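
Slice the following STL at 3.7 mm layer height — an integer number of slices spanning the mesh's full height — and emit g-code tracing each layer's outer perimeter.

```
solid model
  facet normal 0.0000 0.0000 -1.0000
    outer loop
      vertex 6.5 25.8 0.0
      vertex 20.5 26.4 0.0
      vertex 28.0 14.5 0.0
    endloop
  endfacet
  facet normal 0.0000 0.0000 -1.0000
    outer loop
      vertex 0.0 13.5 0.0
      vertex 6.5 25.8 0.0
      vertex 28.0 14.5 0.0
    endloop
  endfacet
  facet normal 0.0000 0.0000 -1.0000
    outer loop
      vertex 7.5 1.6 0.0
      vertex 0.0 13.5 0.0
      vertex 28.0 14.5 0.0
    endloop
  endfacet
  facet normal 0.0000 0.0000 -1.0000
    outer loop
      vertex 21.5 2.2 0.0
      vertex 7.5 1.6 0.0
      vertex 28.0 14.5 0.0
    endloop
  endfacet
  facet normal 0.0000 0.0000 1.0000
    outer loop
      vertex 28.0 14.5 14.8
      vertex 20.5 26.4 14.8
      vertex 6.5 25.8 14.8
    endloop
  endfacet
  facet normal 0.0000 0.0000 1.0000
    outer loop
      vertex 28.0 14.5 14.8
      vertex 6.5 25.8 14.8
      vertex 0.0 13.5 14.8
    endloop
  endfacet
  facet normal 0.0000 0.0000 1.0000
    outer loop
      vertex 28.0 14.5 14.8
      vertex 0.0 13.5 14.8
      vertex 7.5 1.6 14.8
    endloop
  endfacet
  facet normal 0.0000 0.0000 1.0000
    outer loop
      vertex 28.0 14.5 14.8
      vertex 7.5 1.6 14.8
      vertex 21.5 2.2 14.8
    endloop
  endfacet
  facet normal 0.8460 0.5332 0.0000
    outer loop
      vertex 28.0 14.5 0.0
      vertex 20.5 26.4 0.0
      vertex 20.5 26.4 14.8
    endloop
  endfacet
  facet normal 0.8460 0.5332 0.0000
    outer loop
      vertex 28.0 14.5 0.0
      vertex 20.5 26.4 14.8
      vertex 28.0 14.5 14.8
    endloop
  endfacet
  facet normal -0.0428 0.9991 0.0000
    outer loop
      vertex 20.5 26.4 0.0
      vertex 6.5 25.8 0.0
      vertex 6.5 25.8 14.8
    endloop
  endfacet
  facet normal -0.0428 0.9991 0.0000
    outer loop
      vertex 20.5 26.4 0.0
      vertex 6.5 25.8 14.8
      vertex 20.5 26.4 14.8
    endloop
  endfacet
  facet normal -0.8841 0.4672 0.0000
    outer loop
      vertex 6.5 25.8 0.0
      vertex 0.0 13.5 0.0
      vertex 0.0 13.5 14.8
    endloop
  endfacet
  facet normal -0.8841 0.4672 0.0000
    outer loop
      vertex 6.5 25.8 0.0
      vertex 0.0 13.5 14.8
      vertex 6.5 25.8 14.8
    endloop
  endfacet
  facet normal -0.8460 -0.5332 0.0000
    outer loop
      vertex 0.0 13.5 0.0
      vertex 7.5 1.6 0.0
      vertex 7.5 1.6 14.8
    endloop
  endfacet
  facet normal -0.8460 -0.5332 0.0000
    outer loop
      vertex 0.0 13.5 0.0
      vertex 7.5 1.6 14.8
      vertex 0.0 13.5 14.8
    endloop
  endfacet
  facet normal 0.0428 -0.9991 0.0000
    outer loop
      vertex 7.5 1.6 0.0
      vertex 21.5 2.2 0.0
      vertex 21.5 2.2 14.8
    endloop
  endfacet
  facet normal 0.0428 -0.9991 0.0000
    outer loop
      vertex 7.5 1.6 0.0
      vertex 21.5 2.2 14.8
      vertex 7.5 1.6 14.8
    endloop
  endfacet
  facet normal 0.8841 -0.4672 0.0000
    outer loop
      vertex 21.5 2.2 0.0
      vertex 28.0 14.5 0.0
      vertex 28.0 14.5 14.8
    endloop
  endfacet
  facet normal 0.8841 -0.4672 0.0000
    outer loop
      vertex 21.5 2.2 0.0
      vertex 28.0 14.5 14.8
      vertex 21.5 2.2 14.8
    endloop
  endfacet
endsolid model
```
; perimeter-only toolpath
G21 ; units = mm
G90 ; absolute positioning
G28 ; home
; layer 1
G0 Z3.7
G0 X28.0 Y14.5
G1 X20.5 Y26.4
G1 X6.5 Y25.8
G1 X0.0 Y13.5
G1 X7.5 Y1.6
G1 X21.5 Y2.2
G1 X28.0 Y14.5
; layer 2
G0 Z7.4
G0 X28.0 Y14.5
G1 X20.5 Y26.4
G1 X6.5 Y25.8
G1 X0.0 Y13.5
G1 X7.5 Y1.6
G1 X21.5 Y2.2
G1 X28.0 Y14.5
; layer 3
G0 Z11.1
G0 X28.0 Y14.5
G1 X20.5 Y26.4
G1 X6.5 Y25.8
G1 X0.0 Y13.5
G1 X7.5 Y1.6
G1 X21.5 Y2.2
G1 X28.0 Y14.5
; layer 4
G0 Z14.8
G0 X28.0 Y14.5
G1 X20.5 Y26.4
G1 X6.5 Y25.8
G1 X0.0 Y13.5
G1 X7.5 Y1.6
G1 X21.5 Y2.2
G1 X28.0 Y14.5
M2 ; end

The solid is a regular 6-sided prism (a cylinder approximated with 6 flat sides), circumscribed radius ≈ 14 mm, height ≈ 14.8 mm. Slicing at Δz = 3.7 mm — 4 equal slices spanning the solid's height, so layer i sits at z = i·h/4 — gives 4 non-empty perimeters. Each is a 6-segment closed polygon; G0 lifts to the layer z and rapids to the start vertex, then G1 traces the edges.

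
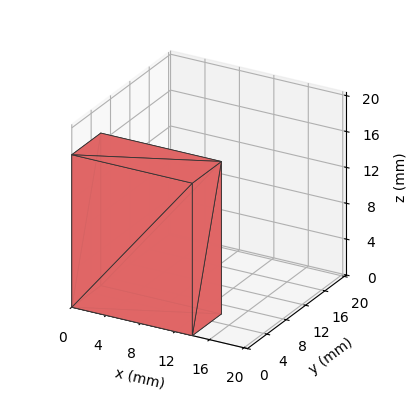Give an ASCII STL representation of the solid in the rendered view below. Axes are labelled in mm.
Reading the render: the shape is a rectangular box, roughly 14 × 6 mm footprint and 17 mm tall (dimensions read to the nearest mm from the axis ticks). For the STL, each face is triangulated and given an outward normal.

solid part
  facet normal 0.0000 0.0000 -1.0000
    outer loop
      vertex 14.0 6.0 0.0
      vertex 14.0 0.0 0.0
      vertex 0.0 0.0 0.0
    endloop
  endfacet
  facet normal 0.0000 0.0000 -1.0000
    outer loop
      vertex 0.0 6.0 0.0
      vertex 14.0 6.0 0.0
      vertex 0.0 0.0 0.0
    endloop
  endfacet
  facet normal 0.0000 0.0000 1.0000
    outer loop
      vertex 0.0 0.0 17.0
      vertex 14.0 0.0 17.0
      vertex 14.0 6.0 17.0
    endloop
  endfacet
  facet normal 0.0000 0.0000 1.0000
    outer loop
      vertex 0.0 0.0 17.0
      vertex 14.0 6.0 17.0
      vertex 0.0 6.0 17.0
    endloop
  endfacet
  facet normal 0.0000 -1.0000 0.0000
    outer loop
      vertex 0.0 0.0 0.0
      vertex 14.0 0.0 0.0
      vertex 14.0 0.0 17.0
    endloop
  endfacet
  facet normal 0.0000 -1.0000 0.0000
    outer loop
      vertex 0.0 0.0 0.0
      vertex 14.0 0.0 17.0
      vertex 0.0 0.0 17.0
    endloop
  endfacet
  facet normal 0.0000 1.0000 0.0000
    outer loop
      vertex 14.0 6.0 17.0
      vertex 14.0 6.0 0.0
      vertex 0.0 6.0 0.0
    endloop
  endfacet
  facet normal 0.0000 1.0000 0.0000
    outer loop
      vertex 0.0 6.0 17.0
      vertex 14.0 6.0 17.0
      vertex 0.0 6.0 0.0
    endloop
  endfacet
  facet normal -1.0000 0.0000 0.0000
    outer loop
      vertex 0.0 6.0 17.0
      vertex 0.0 6.0 0.0
      vertex 0.0 0.0 0.0
    endloop
  endfacet
  facet normal -1.0000 0.0000 0.0000
    outer loop
      vertex 0.0 0.0 17.0
      vertex 0.0 6.0 17.0
      vertex 0.0 0.0 0.0
    endloop
  endfacet
  facet normal 1.0000 0.0000 0.0000
    outer loop
      vertex 14.0 0.0 0.0
      vertex 14.0 6.0 0.0
      vertex 14.0 6.0 17.0
    endloop
  endfacet
  facet normal 1.0000 0.0000 0.0000
    outer loop
      vertex 14.0 0.0 0.0
      vertex 14.0 6.0 17.0
      vertex 14.0 0.0 17.0
    endloop
  endfacet
endsolid part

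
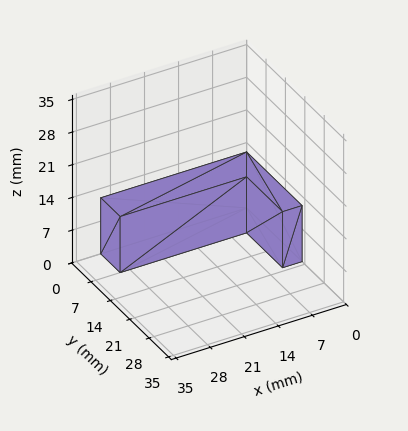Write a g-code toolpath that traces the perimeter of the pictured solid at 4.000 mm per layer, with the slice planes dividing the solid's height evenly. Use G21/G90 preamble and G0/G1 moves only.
Reading the render: the shape is an L-shaped prism: outer 30 × 20 mm, arm thicknesses ≈ 7 mm (horizontal) and 4 mm (vertical), extruded 12 mm in z (dimensions read to the nearest mm from the axis ticks). For the g-code, the solid's height is divided into equal slices at the stated Δz and each level perimeter traced with G1 moves after a G0 lift.

; perimeter-only toolpath
G21 ; units = mm
G90 ; absolute positioning
G28 ; home
; layer 1
G0 Z4.000
G0 X0.000 Y0.000
G1 X30.000 Y0.000
G1 X30.000 Y7.000
G1 X4.000 Y7.000
G1 X4.000 Y20.000
G1 X0.000 Y20.000
G1 X0.000 Y0.000
; layer 2
G0 Z8.000
G0 X0.000 Y0.000
G1 X30.000 Y0.000
G1 X30.000 Y7.000
G1 X4.000 Y7.000
G1 X4.000 Y20.000
G1 X0.000 Y20.000
G1 X0.000 Y0.000
; layer 3
G0 Z12.000
G0 X0.000 Y0.000
G1 X30.000 Y0.000
G1 X30.000 Y7.000
G1 X4.000 Y7.000
G1 X4.000 Y20.000
G1 X0.000 Y20.000
G1 X0.000 Y0.000
M2 ; end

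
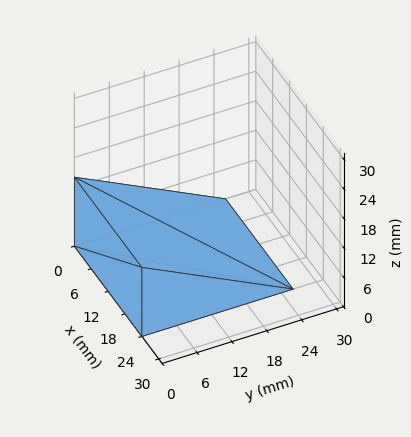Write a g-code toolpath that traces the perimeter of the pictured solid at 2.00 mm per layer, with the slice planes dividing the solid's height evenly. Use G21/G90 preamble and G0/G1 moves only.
Reading the render: the shape is a wedge (ramp): 24 × 26 mm base, rising to 14 mm along the y=0 edge and sloping linearly to z=0 at y=26 (dimensions read to the nearest mm from the axis ticks). For the g-code, the solid's height is divided into equal slices at the stated Δz and each level perimeter traced with G1 moves after a G0 lift.

; perimeter-only toolpath
G21 ; units = mm
G90 ; absolute positioning
G28 ; home
; layer 1
G0 Z2.00
G0 X0.00 Y0.00
G1 X24.00 Y0.00
G1 X24.00 Y22.29
G1 X0.00 Y22.29
G1 X0.00 Y0.00
; layer 2
G0 Z4.00
G0 X0.00 Y0.00
G1 X24.00 Y0.00
G1 X24.00 Y18.57
G1 X0.00 Y18.57
G1 X0.00 Y0.00
; layer 3
G0 Z6.00
G0 X0.00 Y0.00
G1 X24.00 Y0.00
G1 X24.00 Y14.86
G1 X0.00 Y14.86
G1 X0.00 Y0.00
; layer 4
G0 Z8.00
G0 X0.00 Y0.00
G1 X24.00 Y0.00
G1 X24.00 Y11.14
G1 X0.00 Y11.14
G1 X0.00 Y0.00
; layer 5
G0 Z10.00
G0 X0.00 Y0.00
G1 X24.00 Y0.00
G1 X24.00 Y7.43
G1 X0.00 Y7.43
G1 X0.00 Y0.00
; layer 6
G0 Z12.00
G0 X0.00 Y0.00
G1 X24.00 Y0.00
G1 X24.00 Y3.71
G1 X0.00 Y3.71
G1 X0.00 Y0.00
M2 ; end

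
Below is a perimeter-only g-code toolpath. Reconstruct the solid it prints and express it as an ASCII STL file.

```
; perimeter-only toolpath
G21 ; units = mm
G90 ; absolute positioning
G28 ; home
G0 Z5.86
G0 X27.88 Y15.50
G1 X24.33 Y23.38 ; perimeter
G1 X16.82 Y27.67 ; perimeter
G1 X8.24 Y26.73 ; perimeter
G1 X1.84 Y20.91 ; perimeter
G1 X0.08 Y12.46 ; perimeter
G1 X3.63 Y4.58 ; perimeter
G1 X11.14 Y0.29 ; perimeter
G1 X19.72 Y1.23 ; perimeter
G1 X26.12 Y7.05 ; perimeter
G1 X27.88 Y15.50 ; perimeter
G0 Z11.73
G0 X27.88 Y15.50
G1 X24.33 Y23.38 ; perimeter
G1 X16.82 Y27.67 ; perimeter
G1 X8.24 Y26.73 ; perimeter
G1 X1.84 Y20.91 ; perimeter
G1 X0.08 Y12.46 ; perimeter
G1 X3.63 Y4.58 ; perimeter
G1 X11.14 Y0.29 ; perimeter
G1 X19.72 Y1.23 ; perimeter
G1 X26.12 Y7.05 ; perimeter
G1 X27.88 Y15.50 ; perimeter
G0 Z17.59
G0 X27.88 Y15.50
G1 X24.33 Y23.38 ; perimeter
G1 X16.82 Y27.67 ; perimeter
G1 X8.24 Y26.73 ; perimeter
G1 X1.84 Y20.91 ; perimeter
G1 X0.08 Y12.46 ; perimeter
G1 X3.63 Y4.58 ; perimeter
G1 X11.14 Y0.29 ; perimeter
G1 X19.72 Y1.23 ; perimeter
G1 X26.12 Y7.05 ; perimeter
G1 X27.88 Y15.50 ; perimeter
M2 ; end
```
solid part
  facet normal 0.0000 0.0000 -1.0000
    outer loop
      vertex 16.82 27.67 0.00
      vertex 24.33 23.38 0.00
      vertex 27.88 15.50 0.00
    endloop
  endfacet
  facet normal 0.0000 0.0000 -1.0000
    outer loop
      vertex 8.24 26.73 0.00
      vertex 16.82 27.67 0.00
      vertex 27.88 15.50 0.00
    endloop
  endfacet
  facet normal 0.0000 0.0000 -1.0000
    outer loop
      vertex 1.84 20.91 0.00
      vertex 8.24 26.73 0.00
      vertex 27.88 15.50 0.00
    endloop
  endfacet
  facet normal 0.0000 0.0000 -1.0000
    outer loop
      vertex 0.08 12.46 0.00
      vertex 1.84 20.91 0.00
      vertex 27.88 15.50 0.00
    endloop
  endfacet
  facet normal 0.0000 0.0000 -1.0000
    outer loop
      vertex 3.63 4.58 0.00
      vertex 0.08 12.46 0.00
      vertex 27.88 15.50 0.00
    endloop
  endfacet
  facet normal 0.0000 0.0000 -1.0000
    outer loop
      vertex 11.14 0.29 0.00
      vertex 3.63 4.58 0.00
      vertex 27.88 15.50 0.00
    endloop
  endfacet
  facet normal 0.0000 0.0000 -1.0000
    outer loop
      vertex 19.72 1.23 0.00
      vertex 11.14 0.29 0.00
      vertex 27.88 15.50 0.00
    endloop
  endfacet
  facet normal 0.0000 0.0000 -1.0000
    outer loop
      vertex 26.12 7.05 0.00
      vertex 19.72 1.23 0.00
      vertex 27.88 15.50 0.00
    endloop
  endfacet
  facet normal 0.0000 0.0000 1.0000
    outer loop
      vertex 27.88 15.50 17.59
      vertex 24.33 23.38 17.59
      vertex 16.82 27.67 17.59
    endloop
  endfacet
  facet normal 0.0000 0.0000 1.0000
    outer loop
      vertex 27.88 15.50 17.59
      vertex 16.82 27.67 17.59
      vertex 8.24 26.73 17.59
    endloop
  endfacet
  facet normal 0.0000 0.0000 1.0000
    outer loop
      vertex 27.88 15.50 17.59
      vertex 8.24 26.73 17.59
      vertex 1.84 20.91 17.59
    endloop
  endfacet
  facet normal 0.0000 0.0000 1.0000
    outer loop
      vertex 27.88 15.50 17.59
      vertex 1.84 20.91 17.59
      vertex 0.08 12.46 17.59
    endloop
  endfacet
  facet normal 0.0000 0.0000 1.0000
    outer loop
      vertex 27.88 15.50 17.59
      vertex 0.08 12.46 17.59
      vertex 3.63 4.58 17.59
    endloop
  endfacet
  facet normal 0.0000 0.0000 1.0000
    outer loop
      vertex 27.88 15.50 17.59
      vertex 3.63 4.58 17.59
      vertex 11.14 0.29 17.59
    endloop
  endfacet
  facet normal 0.0000 0.0000 1.0000
    outer loop
      vertex 27.88 15.50 17.59
      vertex 11.14 0.29 17.59
      vertex 19.72 1.23 17.59
    endloop
  endfacet
  facet normal 0.0000 0.0000 1.0000
    outer loop
      vertex 27.88 15.50 17.59
      vertex 19.72 1.23 17.59
      vertex 26.12 7.05 17.59
    endloop
  endfacet
  facet normal 0.9117 0.4107 0.0000
    outer loop
      vertex 27.88 15.50 0.00
      vertex 24.33 23.38 0.00
      vertex 24.33 23.38 17.59
    endloop
  endfacet
  facet normal 0.9117 0.4107 0.0000
    outer loop
      vertex 27.88 15.50 0.00
      vertex 24.33 23.38 17.59
      vertex 27.88 15.50 17.59
    endloop
  endfacet
  facet normal 0.4960 0.8683 0.0000
    outer loop
      vertex 24.33 23.38 0.00
      vertex 16.82 27.67 0.00
      vertex 16.82 27.67 17.59
    endloop
  endfacet
  facet normal 0.4960 0.8683 0.0000
    outer loop
      vertex 24.33 23.38 0.00
      vertex 16.82 27.67 17.59
      vertex 24.33 23.38 17.59
    endloop
  endfacet
  facet normal -0.1089 0.9941 0.0000
    outer loop
      vertex 16.82 27.67 0.00
      vertex 8.24 26.73 0.00
      vertex 8.24 26.73 17.59
    endloop
  endfacet
  facet normal -0.1089 0.9941 0.0000
    outer loop
      vertex 16.82 27.67 0.00
      vertex 8.24 26.73 17.59
      vertex 16.82 27.67 17.59
    endloop
  endfacet
  facet normal -0.6728 0.7398 0.0000
    outer loop
      vertex 8.24 26.73 0.00
      vertex 1.84 20.91 0.00
      vertex 1.84 20.91 17.59
    endloop
  endfacet
  facet normal -0.6728 0.7398 0.0000
    outer loop
      vertex 8.24 26.73 0.00
      vertex 1.84 20.91 17.59
      vertex 8.24 26.73 17.59
    endloop
  endfacet
  facet normal -0.9790 0.2039 0.0000
    outer loop
      vertex 1.84 20.91 0.00
      vertex 0.08 12.46 0.00
      vertex 0.08 12.46 17.59
    endloop
  endfacet
  facet normal -0.9790 0.2039 0.0000
    outer loop
      vertex 1.84 20.91 0.00
      vertex 0.08 12.46 17.59
      vertex 1.84 20.91 17.59
    endloop
  endfacet
  facet normal -0.9117 -0.4107 0.0000
    outer loop
      vertex 0.08 12.46 0.00
      vertex 3.63 4.58 0.00
      vertex 3.63 4.58 17.59
    endloop
  endfacet
  facet normal -0.9117 -0.4107 0.0000
    outer loop
      vertex 0.08 12.46 0.00
      vertex 3.63 4.58 17.59
      vertex 0.08 12.46 17.59
    endloop
  endfacet
  facet normal -0.4960 -0.8683 0.0000
    outer loop
      vertex 3.63 4.58 0.00
      vertex 11.14 0.29 0.00
      vertex 11.14 0.29 17.59
    endloop
  endfacet
  facet normal -0.4960 -0.8683 0.0000
    outer loop
      vertex 3.63 4.58 0.00
      vertex 11.14 0.29 17.59
      vertex 3.63 4.58 17.59
    endloop
  endfacet
  facet normal 0.1089 -0.9941 0.0000
    outer loop
      vertex 11.14 0.29 0.00
      vertex 19.72 1.23 0.00
      vertex 19.72 1.23 17.59
    endloop
  endfacet
  facet normal 0.1089 -0.9941 0.0000
    outer loop
      vertex 11.14 0.29 0.00
      vertex 19.72 1.23 17.59
      vertex 11.14 0.29 17.59
    endloop
  endfacet
  facet normal 0.6728 -0.7398 0.0000
    outer loop
      vertex 19.72 1.23 0.00
      vertex 26.12 7.05 0.00
      vertex 26.12 7.05 17.59
    endloop
  endfacet
  facet normal 0.6728 -0.7398 0.0000
    outer loop
      vertex 19.72 1.23 0.00
      vertex 26.12 7.05 17.59
      vertex 19.72 1.23 17.59
    endloop
  endfacet
  facet normal 0.9790 -0.2039 0.0000
    outer loop
      vertex 26.12 7.05 0.00
      vertex 27.88 15.50 0.00
      vertex 27.88 15.50 17.59
    endloop
  endfacet
  facet normal 0.9790 -0.2039 0.0000
    outer loop
      vertex 26.12 7.05 0.00
      vertex 27.88 15.50 17.59
      vertex 26.12 7.05 17.59
    endloop
  endfacet
endsolid part

The G0 Z moves step by Δz≈5.86 mm. Every layer's G1 loop is the same polygon, so the solid is a straight extrusion of it from z=0 to z≈17.6. Closing with flat bottom and top caps and triangulating gives 36 facets — a regular 10-sided prism (a cylinder approximated with 10 flat sides), circumscribed radius ≈ 14 mm, height ≈ 17.6 mm.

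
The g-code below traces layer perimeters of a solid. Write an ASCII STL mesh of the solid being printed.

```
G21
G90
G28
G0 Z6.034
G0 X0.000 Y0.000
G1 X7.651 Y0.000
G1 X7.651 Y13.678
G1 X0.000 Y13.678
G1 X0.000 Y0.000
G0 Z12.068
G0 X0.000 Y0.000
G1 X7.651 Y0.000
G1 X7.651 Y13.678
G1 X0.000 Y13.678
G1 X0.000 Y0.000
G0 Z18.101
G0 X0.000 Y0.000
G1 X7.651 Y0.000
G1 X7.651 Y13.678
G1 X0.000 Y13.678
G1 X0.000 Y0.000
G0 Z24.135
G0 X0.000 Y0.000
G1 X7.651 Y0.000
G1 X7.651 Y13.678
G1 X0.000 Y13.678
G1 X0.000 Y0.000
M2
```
solid part
  facet normal 0.0000 0.0000 -1.0000
    outer loop
      vertex 7.651 13.678 0.000
      vertex 7.651 0.000 0.000
      vertex 0.000 0.000 0.000
    endloop
  endfacet
  facet normal 0.0000 0.0000 -1.0000
    outer loop
      vertex 0.000 13.678 0.000
      vertex 7.651 13.678 0.000
      vertex 0.000 0.000 0.000
    endloop
  endfacet
  facet normal 0.0000 0.0000 1.0000
    outer loop
      vertex 0.000 0.000 24.135
      vertex 7.651 0.000 24.135
      vertex 7.651 13.678 24.135
    endloop
  endfacet
  facet normal 0.0000 0.0000 1.0000
    outer loop
      vertex 0.000 0.000 24.135
      vertex 7.651 13.678 24.135
      vertex 0.000 13.678 24.135
    endloop
  endfacet
  facet normal 0.0000 -1.0000 0.0000
    outer loop
      vertex 0.000 0.000 0.000
      vertex 7.651 0.000 0.000
      vertex 7.651 0.000 24.135
    endloop
  endfacet
  facet normal 0.0000 -1.0000 0.0000
    outer loop
      vertex 0.000 0.000 0.000
      vertex 7.651 0.000 24.135
      vertex 0.000 0.000 24.135
    endloop
  endfacet
  facet normal 0.0000 1.0000 0.0000
    outer loop
      vertex 7.651 13.678 24.135
      vertex 7.651 13.678 0.000
      vertex 0.000 13.678 0.000
    endloop
  endfacet
  facet normal 0.0000 1.0000 0.0000
    outer loop
      vertex 0.000 13.678 24.135
      vertex 7.651 13.678 24.135
      vertex 0.000 13.678 0.000
    endloop
  endfacet
  facet normal -1.0000 0.0000 0.0000
    outer loop
      vertex 0.000 13.678 24.135
      vertex 0.000 13.678 0.000
      vertex 0.000 0.000 0.000
    endloop
  endfacet
  facet normal -1.0000 0.0000 0.0000
    outer loop
      vertex 0.000 0.000 24.135
      vertex 0.000 13.678 24.135
      vertex 0.000 0.000 0.000
    endloop
  endfacet
  facet normal 1.0000 0.0000 0.0000
    outer loop
      vertex 7.651 0.000 0.000
      vertex 7.651 13.678 0.000
      vertex 7.651 13.678 24.135
    endloop
  endfacet
  facet normal 1.0000 0.0000 0.0000
    outer loop
      vertex 7.651 0.000 0.000
      vertex 7.651 13.678 24.135
      vertex 7.651 0.000 24.135
    endloop
  endfacet
endsolid part

The G0 Z moves step by Δz≈6.034 mm. Every layer's G1 loop is the same polygon, so the solid is a straight extrusion of it from z=0 to z≈24.1. Closing with flat bottom and top caps and triangulating gives 12 facets — a rectangular box, roughly 7.65 × 13.7 mm footprint and 24.1 mm tall.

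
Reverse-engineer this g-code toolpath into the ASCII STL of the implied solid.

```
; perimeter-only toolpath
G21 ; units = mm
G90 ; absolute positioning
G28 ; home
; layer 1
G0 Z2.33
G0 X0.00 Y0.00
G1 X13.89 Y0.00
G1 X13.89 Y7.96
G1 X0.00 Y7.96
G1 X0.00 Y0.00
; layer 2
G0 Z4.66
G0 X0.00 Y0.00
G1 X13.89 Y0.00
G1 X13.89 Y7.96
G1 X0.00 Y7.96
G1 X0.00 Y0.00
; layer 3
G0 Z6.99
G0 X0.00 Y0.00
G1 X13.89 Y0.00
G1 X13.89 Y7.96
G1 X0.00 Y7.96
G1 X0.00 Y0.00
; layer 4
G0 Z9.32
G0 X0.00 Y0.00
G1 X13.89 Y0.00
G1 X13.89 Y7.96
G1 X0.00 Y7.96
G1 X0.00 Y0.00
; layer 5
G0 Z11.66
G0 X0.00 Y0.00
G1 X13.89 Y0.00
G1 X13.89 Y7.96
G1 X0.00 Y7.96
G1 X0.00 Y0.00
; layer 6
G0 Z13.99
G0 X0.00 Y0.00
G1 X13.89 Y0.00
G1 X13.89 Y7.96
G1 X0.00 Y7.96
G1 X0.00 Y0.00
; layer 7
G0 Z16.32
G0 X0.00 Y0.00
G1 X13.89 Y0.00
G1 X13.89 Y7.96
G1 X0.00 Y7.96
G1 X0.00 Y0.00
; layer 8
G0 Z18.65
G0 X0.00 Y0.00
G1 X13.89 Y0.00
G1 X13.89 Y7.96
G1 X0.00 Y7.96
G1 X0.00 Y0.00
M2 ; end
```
solid part
  facet normal 0.0000 0.0000 -1.0000
    outer loop
      vertex 13.89 7.96 0.00
      vertex 13.89 0.00 0.00
      vertex 0.00 0.00 0.00
    endloop
  endfacet
  facet normal 0.0000 0.0000 -1.0000
    outer loop
      vertex 0.00 7.96 0.00
      vertex 13.89 7.96 0.00
      vertex 0.00 0.00 0.00
    endloop
  endfacet
  facet normal 0.0000 0.0000 1.0000
    outer loop
      vertex 0.00 0.00 18.65
      vertex 13.89 0.00 18.65
      vertex 13.89 7.96 18.65
    endloop
  endfacet
  facet normal 0.0000 0.0000 1.0000
    outer loop
      vertex 0.00 0.00 18.65
      vertex 13.89 7.96 18.65
      vertex 0.00 7.96 18.65
    endloop
  endfacet
  facet normal 0.0000 -1.0000 0.0000
    outer loop
      vertex 0.00 0.00 0.00
      vertex 13.89 0.00 0.00
      vertex 13.89 0.00 18.65
    endloop
  endfacet
  facet normal 0.0000 -1.0000 0.0000
    outer loop
      vertex 0.00 0.00 0.00
      vertex 13.89 0.00 18.65
      vertex 0.00 0.00 18.65
    endloop
  endfacet
  facet normal 0.0000 1.0000 0.0000
    outer loop
      vertex 13.89 7.96 18.65
      vertex 13.89 7.96 0.00
      vertex 0.00 7.96 0.00
    endloop
  endfacet
  facet normal 0.0000 1.0000 0.0000
    outer loop
      vertex 0.00 7.96 18.65
      vertex 13.89 7.96 18.65
      vertex 0.00 7.96 0.00
    endloop
  endfacet
  facet normal -1.0000 0.0000 0.0000
    outer loop
      vertex 0.00 7.96 18.65
      vertex 0.00 7.96 0.00
      vertex 0.00 0.00 0.00
    endloop
  endfacet
  facet normal -1.0000 0.0000 0.0000
    outer loop
      vertex 0.00 0.00 18.65
      vertex 0.00 7.96 18.65
      vertex 0.00 0.00 0.00
    endloop
  endfacet
  facet normal 1.0000 0.0000 0.0000
    outer loop
      vertex 13.89 0.00 0.00
      vertex 13.89 7.96 0.00
      vertex 13.89 7.96 18.65
    endloop
  endfacet
  facet normal 1.0000 0.0000 0.0000
    outer loop
      vertex 13.89 0.00 0.00
      vertex 13.89 7.96 18.65
      vertex 13.89 0.00 18.65
    endloop
  endfacet
endsolid part

The G0 Z moves step by Δz≈2.33 mm. Every layer's G1 loop is the same polygon, so the solid is a straight extrusion of it from z=0 to z≈18.6. Closing with flat bottom and top caps and triangulating gives 12 facets — a rectangular box, roughly 13.9 × 7.96 mm footprint and 18.6 mm tall.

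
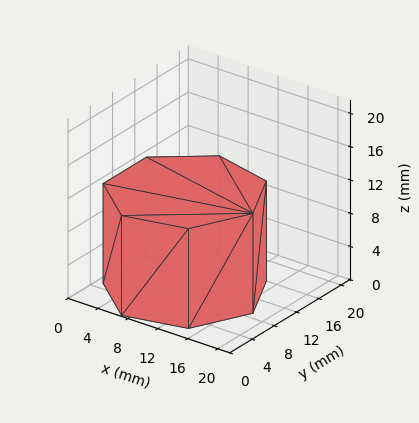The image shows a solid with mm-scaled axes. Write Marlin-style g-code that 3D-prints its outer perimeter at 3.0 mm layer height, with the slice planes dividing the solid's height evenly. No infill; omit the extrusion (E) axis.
Reading the render: the shape is a regular 7-sided prism (a cylinder approximated with 7 flat sides), circumscribed radius ≈ 9 mm, height ≈ 12 mm (dimensions read to the nearest mm from the axis ticks). For the g-code, the solid's height is divided into equal slices at the stated Δz and each level perimeter traced with G1 moves after a G0 lift.

; perimeter-only toolpath
G21 ; units = mm
G90 ; absolute positioning
G28 ; home
; layer 1
G0 Z3.0
G0 X18.0 Y9.0
G1 X14.6 Y16.0
G1 X7.0 Y17.8
G1 X0.9 Y12.9
G1 X0.9 Y5.1
G1 X7.0 Y0.2
G1 X14.6 Y2.0
G1 X18.0 Y9.0
; layer 2
G0 Z6.0
G0 X18.0 Y9.0
G1 X14.6 Y16.0
G1 X7.0 Y17.8
G1 X0.9 Y12.9
G1 X0.9 Y5.1
G1 X7.0 Y0.2
G1 X14.6 Y2.0
G1 X18.0 Y9.0
; layer 3
G0 Z9.0
G0 X18.0 Y9.0
G1 X14.6 Y16.0
G1 X7.0 Y17.8
G1 X0.9 Y12.9
G1 X0.9 Y5.1
G1 X7.0 Y0.2
G1 X14.6 Y2.0
G1 X18.0 Y9.0
; layer 4
G0 Z12.0
G0 X18.0 Y9.0
G1 X14.6 Y16.0
G1 X7.0 Y17.8
G1 X0.9 Y12.9
G1 X0.9 Y5.1
G1 X7.0 Y0.2
G1 X14.6 Y2.0
G1 X18.0 Y9.0
M2 ; end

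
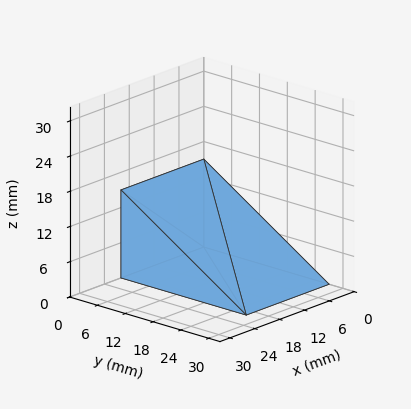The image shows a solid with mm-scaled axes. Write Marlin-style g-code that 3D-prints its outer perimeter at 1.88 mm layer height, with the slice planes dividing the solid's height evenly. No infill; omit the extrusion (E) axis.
Reading the render: the shape is a wedge (ramp): 20 × 27 mm base, rising to 15 mm along the y=0 edge and sloping linearly to z=0 at y=27 (dimensions read to the nearest mm from the axis ticks). For the g-code, the solid's height is divided into equal slices at the stated Δz and each level perimeter traced with G1 moves after a G0 lift.

; perimeter-only toolpath
G21 ; units = mm
G90 ; absolute positioning
G28 ; home
; layer 1
G0 Z1.88
G0 X0.00 Y0.00
G1 X20.00 Y0.00
G1 X20.00 Y23.62
G1 X0.00 Y23.62
G1 X0.00 Y0.00
; layer 2
G0 Z3.75
G0 X0.00 Y0.00
G1 X20.00 Y0.00
G1 X20.00 Y20.25
G1 X0.00 Y20.25
G1 X0.00 Y0.00
; layer 3
G0 Z5.62
G0 X0.00 Y0.00
G1 X20.00 Y0.00
G1 X20.00 Y16.88
G1 X0.00 Y16.88
G1 X0.00 Y0.00
; layer 4
G0 Z7.50
G0 X0.00 Y0.00
G1 X20.00 Y0.00
G1 X20.00 Y13.50
G1 X0.00 Y13.50
G1 X0.00 Y0.00
; layer 5
G0 Z9.38
G0 X0.00 Y0.00
G1 X20.00 Y0.00
G1 X20.00 Y10.12
G1 X0.00 Y10.12
G1 X0.00 Y0.00
; layer 6
G0 Z11.25
G0 X0.00 Y0.00
G1 X20.00 Y0.00
G1 X20.00 Y6.75
G1 X0.00 Y6.75
G1 X0.00 Y0.00
; layer 7
G0 Z13.12
G0 X0.00 Y0.00
G1 X20.00 Y0.00
G1 X20.00 Y3.38
G1 X0.00 Y3.38
G1 X0.00 Y0.00
M2 ; end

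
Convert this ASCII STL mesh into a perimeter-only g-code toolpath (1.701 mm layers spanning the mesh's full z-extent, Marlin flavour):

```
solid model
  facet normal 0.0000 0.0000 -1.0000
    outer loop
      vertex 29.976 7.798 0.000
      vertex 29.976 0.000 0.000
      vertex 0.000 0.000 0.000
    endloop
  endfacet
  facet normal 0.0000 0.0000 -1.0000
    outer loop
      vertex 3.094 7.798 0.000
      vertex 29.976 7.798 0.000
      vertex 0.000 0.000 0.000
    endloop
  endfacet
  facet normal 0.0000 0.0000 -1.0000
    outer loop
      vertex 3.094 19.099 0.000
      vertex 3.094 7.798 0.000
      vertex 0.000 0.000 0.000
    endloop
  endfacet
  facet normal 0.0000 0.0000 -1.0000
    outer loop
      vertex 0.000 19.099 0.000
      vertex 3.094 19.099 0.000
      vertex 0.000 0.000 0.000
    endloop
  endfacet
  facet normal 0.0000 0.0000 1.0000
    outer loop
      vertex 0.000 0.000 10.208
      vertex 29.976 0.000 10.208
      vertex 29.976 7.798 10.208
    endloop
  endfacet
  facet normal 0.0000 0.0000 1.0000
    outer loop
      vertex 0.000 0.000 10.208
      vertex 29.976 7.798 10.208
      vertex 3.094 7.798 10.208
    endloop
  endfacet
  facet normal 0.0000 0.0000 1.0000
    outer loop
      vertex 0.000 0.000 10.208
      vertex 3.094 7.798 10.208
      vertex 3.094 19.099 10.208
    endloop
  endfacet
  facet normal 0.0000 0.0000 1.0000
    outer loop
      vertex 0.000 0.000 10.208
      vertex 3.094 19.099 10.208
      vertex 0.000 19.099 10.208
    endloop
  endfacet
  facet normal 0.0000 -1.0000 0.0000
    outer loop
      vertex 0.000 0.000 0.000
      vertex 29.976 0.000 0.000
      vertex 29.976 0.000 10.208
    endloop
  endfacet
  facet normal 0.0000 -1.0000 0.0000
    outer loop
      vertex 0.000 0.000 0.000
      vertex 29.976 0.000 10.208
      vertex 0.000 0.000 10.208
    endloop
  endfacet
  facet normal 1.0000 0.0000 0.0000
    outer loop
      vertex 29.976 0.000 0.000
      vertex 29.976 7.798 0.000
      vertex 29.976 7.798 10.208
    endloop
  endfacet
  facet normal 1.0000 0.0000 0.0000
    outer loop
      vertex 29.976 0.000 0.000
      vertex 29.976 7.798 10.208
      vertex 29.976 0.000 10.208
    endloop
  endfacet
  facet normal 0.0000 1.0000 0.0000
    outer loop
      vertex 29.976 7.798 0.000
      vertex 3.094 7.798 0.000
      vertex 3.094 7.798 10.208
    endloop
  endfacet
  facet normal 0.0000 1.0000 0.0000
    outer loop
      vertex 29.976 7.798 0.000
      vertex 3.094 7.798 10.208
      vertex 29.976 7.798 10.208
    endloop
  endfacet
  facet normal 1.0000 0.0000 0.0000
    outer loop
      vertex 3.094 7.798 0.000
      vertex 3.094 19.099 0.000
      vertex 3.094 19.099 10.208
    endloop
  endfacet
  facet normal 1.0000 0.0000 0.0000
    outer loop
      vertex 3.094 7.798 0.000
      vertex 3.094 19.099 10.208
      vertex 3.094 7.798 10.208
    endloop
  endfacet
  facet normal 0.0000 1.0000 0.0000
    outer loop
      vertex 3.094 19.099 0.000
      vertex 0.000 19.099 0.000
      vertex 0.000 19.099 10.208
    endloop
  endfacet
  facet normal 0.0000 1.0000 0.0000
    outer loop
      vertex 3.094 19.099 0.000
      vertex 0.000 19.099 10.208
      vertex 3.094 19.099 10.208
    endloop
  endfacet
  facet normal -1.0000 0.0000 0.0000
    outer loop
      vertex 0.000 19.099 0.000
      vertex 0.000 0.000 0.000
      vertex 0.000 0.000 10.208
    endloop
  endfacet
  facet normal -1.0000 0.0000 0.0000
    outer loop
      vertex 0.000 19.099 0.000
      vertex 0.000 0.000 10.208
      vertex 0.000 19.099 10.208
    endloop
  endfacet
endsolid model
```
; perimeter-only toolpath
G21 ; units = mm
G90 ; absolute positioning
G28 ; home
; layer 1
G0 Z1.701
G0 X0.000 Y0.000
G1 X29.976 Y0.000
G1 X29.976 Y7.798
G1 X3.094 Y7.798
G1 X3.094 Y19.099
G1 X0.000 Y19.099
G1 X0.000 Y0.000
; layer 2
G0 Z3.403
G0 X0.000 Y0.000
G1 X29.976 Y0.000
G1 X29.976 Y7.798
G1 X3.094 Y7.798
G1 X3.094 Y19.099
G1 X0.000 Y19.099
G1 X0.000 Y0.000
; layer 3
G0 Z5.104
G0 X0.000 Y0.000
G1 X29.976 Y0.000
G1 X29.976 Y7.798
G1 X3.094 Y7.798
G1 X3.094 Y19.099
G1 X0.000 Y19.099
G1 X0.000 Y0.000
; layer 4
G0 Z6.805
G0 X0.000 Y0.000
G1 X29.976 Y0.000
G1 X29.976 Y7.798
G1 X3.094 Y7.798
G1 X3.094 Y19.099
G1 X0.000 Y19.099
G1 X0.000 Y0.000
; layer 5
G0 Z8.507
G0 X0.000 Y0.000
G1 X29.976 Y0.000
G1 X29.976 Y7.798
G1 X3.094 Y7.798
G1 X3.094 Y19.099
G1 X0.000 Y19.099
G1 X0.000 Y0.000
; layer 6
G0 Z10.208
G0 X0.000 Y0.000
G1 X29.976 Y0.000
G1 X29.976 Y7.798
G1 X3.094 Y7.798
G1 X3.094 Y19.099
G1 X0.000 Y19.099
G1 X0.000 Y0.000
M2 ; end

The solid is an L-shaped prism: outer 30 × 19.1 mm, arm thicknesses ≈ 7.8 mm (horizontal) and 3.09 mm (vertical), extruded 10.2 mm in z. Slicing at Δz = 1.701 mm — 6 equal slices spanning the solid's height, so layer i sits at z = i·h/6 — gives 6 non-empty perimeters. Each is a 6-segment closed polygon; G0 lifts to the layer z and rapids to the start vertex, then G1 traces the edges.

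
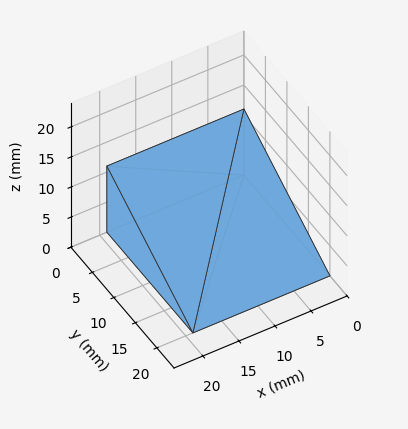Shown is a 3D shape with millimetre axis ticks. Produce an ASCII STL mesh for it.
Reading the render: the shape is a wedge (ramp): 19 × 20 mm base, rising to 11 mm along the y=0 edge and sloping linearly to z=0 at y=20 (dimensions read to the nearest mm from the axis ticks). For the STL, each face is triangulated and given an outward normal.

solid part
  facet normal 0.0000 0.0000 -1.0000
    outer loop
      vertex 19.0 20.0 0.0
      vertex 19.0 0.0 0.0
      vertex 0.0 0.0 0.0
    endloop
  endfacet
  facet normal 0.0000 0.0000 -1.0000
    outer loop
      vertex 0.0 20.0 0.0
      vertex 19.0 20.0 0.0
      vertex 0.0 0.0 0.0
    endloop
  endfacet
  facet normal 0.0000 -1.0000 0.0000
    outer loop
      vertex 0.0 0.0 0.0
      vertex 19.0 0.0 0.0
      vertex 19.0 0.0 11.0
    endloop
  endfacet
  facet normal 0.0000 -1.0000 0.0000
    outer loop
      vertex 0.0 0.0 0.0
      vertex 19.0 0.0 11.0
      vertex 0.0 0.0 11.0
    endloop
  endfacet
  facet normal 0.0000 0.4819 0.8762
    outer loop
      vertex 0.0 0.0 11.0
      vertex 19.0 0.0 11.0
      vertex 19.0 20.0 0.0
    endloop
  endfacet
  facet normal 0.0000 0.4819 0.8762
    outer loop
      vertex 0.0 0.0 11.0
      vertex 19.0 20.0 0.0
      vertex 0.0 20.0 0.0
    endloop
  endfacet
  facet normal -1.0000 0.0000 0.0000
    outer loop
      vertex 0.0 0.0 11.0
      vertex 0.0 20.0 0.0
      vertex 0.0 0.0 0.0
    endloop
  endfacet
  facet normal 1.0000 0.0000 0.0000
    outer loop
      vertex 19.0 0.0 0.0
      vertex 19.0 20.0 0.0
      vertex 19.0 0.0 11.0
    endloop
  endfacet
endsolid part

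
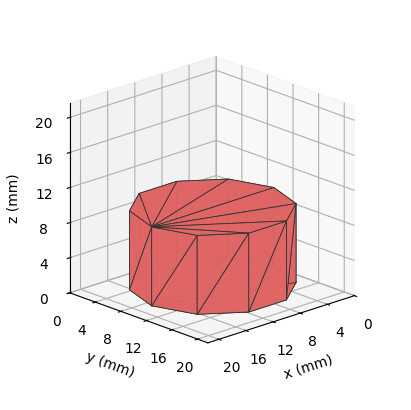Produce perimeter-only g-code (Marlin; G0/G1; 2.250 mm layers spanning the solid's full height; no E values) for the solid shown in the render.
Reading the render: the shape is a regular 10-sided prism (a cylinder approximated with 10 flat sides), circumscribed radius ≈ 9 mm, height ≈ 9 mm (dimensions read to the nearest mm from the axis ticks). For the g-code, the solid's height is divided into equal slices at the stated Δz and each level perimeter traced with G1 moves after a G0 lift.

; perimeter-only toolpath
G21 ; units = mm
G90 ; absolute positioning
G28 ; home
; layer 1
G0 Z2.250
G0 X18.000 Y9.000
G1 X16.281 Y14.290
G1 X11.781 Y17.560
G1 X6.219 Y17.560
G1 X1.719 Y14.290
G1 X0.000 Y9.000
G1 X1.719 Y3.710
G1 X6.219 Y0.440
G1 X11.781 Y0.440
G1 X16.281 Y3.710
G1 X18.000 Y9.000
; layer 2
G0 Z4.500
G0 X18.000 Y9.000
G1 X16.281 Y14.290
G1 X11.781 Y17.560
G1 X6.219 Y17.560
G1 X1.719 Y14.290
G1 X0.000 Y9.000
G1 X1.719 Y3.710
G1 X6.219 Y0.440
G1 X11.781 Y0.440
G1 X16.281 Y3.710
G1 X18.000 Y9.000
; layer 3
G0 Z6.750
G0 X18.000 Y9.000
G1 X16.281 Y14.290
G1 X11.781 Y17.560
G1 X6.219 Y17.560
G1 X1.719 Y14.290
G1 X0.000 Y9.000
G1 X1.719 Y3.710
G1 X6.219 Y0.440
G1 X11.781 Y0.440
G1 X16.281 Y3.710
G1 X18.000 Y9.000
; layer 4
G0 Z9.000
G0 X18.000 Y9.000
G1 X16.281 Y14.290
G1 X11.781 Y17.560
G1 X6.219 Y17.560
G1 X1.719 Y14.290
G1 X0.000 Y9.000
G1 X1.719 Y3.710
G1 X6.219 Y0.440
G1 X11.781 Y0.440
G1 X16.281 Y3.710
G1 X18.000 Y9.000
M2 ; end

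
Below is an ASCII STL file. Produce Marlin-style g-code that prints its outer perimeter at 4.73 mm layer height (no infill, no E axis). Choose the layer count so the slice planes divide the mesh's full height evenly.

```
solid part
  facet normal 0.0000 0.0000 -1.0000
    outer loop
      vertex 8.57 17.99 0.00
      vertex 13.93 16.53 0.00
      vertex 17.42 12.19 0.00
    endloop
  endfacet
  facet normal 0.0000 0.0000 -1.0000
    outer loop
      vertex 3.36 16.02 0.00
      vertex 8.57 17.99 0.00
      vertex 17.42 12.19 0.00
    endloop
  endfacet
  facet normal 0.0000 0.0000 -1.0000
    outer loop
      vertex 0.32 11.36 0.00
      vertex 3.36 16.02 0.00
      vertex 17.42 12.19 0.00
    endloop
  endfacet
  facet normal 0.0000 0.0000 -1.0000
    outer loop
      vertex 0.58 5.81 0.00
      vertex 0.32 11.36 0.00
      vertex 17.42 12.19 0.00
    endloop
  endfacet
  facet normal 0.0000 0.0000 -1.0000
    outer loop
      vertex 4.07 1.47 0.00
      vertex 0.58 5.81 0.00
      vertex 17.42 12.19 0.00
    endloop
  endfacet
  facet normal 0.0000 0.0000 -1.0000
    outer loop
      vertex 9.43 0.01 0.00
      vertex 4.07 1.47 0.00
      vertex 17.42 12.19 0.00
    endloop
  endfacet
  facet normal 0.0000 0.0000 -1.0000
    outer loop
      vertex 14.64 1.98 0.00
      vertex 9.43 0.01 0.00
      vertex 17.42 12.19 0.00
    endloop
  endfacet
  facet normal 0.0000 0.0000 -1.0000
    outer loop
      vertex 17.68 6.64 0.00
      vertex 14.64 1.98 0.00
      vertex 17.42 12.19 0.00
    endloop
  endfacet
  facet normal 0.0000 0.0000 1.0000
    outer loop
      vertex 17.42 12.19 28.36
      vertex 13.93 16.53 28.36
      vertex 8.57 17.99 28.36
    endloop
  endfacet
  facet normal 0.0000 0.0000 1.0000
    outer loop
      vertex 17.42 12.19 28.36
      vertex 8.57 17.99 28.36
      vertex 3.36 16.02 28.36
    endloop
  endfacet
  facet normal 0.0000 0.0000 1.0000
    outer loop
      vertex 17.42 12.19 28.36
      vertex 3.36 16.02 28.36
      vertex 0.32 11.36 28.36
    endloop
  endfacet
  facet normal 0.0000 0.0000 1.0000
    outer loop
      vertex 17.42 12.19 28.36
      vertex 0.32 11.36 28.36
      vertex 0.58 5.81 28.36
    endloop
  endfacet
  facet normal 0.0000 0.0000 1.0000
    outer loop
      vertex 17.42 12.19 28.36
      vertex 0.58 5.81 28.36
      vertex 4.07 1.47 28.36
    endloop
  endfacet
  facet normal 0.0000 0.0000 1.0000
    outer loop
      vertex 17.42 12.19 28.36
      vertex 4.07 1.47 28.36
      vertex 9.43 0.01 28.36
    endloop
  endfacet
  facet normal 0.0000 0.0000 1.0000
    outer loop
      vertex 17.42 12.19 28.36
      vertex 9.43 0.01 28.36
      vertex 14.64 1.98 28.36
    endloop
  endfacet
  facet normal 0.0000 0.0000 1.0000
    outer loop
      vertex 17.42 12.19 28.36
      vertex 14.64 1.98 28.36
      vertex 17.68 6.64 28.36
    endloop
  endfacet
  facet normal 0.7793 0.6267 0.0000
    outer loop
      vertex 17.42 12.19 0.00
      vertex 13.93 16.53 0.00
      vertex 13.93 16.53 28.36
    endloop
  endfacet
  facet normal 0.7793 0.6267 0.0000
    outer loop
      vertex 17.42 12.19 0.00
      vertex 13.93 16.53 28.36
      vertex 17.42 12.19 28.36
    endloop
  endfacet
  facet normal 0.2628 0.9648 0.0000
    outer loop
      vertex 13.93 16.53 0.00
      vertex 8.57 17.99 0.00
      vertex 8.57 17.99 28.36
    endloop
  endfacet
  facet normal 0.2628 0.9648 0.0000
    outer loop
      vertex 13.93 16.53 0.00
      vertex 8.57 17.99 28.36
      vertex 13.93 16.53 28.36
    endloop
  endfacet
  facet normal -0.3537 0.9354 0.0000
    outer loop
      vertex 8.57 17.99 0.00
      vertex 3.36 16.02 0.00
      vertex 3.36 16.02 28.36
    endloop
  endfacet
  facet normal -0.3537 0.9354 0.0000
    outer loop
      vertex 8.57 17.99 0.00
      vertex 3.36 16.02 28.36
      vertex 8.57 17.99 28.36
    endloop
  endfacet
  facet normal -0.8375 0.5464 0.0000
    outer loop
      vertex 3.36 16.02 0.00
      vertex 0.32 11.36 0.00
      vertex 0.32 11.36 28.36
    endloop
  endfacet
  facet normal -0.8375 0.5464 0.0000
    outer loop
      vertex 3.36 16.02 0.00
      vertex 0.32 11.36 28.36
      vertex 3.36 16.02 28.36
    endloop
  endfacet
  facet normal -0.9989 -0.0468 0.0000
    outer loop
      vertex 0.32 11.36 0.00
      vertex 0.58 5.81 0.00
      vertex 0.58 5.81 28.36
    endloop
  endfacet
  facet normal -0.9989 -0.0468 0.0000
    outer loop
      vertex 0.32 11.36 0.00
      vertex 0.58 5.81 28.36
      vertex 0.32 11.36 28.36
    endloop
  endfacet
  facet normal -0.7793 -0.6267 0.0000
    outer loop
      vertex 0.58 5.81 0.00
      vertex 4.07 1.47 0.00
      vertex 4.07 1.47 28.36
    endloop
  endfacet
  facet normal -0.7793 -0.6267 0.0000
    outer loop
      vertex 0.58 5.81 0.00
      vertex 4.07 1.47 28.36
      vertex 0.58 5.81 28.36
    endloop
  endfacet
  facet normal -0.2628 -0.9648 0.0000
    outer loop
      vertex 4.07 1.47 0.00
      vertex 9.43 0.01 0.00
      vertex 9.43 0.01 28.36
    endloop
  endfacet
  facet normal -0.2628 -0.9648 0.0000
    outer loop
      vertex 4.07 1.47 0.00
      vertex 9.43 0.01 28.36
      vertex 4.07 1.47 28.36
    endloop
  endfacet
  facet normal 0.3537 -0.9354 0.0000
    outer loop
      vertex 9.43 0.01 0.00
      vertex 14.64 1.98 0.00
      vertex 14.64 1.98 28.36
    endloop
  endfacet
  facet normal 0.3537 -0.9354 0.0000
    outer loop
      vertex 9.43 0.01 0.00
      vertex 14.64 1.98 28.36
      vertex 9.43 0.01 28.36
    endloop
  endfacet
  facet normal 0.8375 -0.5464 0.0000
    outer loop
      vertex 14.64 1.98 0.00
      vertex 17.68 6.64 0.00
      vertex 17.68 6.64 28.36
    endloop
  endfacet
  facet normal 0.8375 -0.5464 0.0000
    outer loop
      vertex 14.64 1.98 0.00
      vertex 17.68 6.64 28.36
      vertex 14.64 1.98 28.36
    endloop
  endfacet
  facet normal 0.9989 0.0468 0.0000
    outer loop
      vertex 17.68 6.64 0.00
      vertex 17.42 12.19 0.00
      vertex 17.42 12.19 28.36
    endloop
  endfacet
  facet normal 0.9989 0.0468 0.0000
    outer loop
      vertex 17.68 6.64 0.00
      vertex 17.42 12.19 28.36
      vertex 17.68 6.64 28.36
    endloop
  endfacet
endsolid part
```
; perimeter-only toolpath
G21 ; units = mm
G90 ; absolute positioning
G28 ; home
; layer 1
G0 Z4.73
G0 X17.42 Y12.19
G1 X13.93 Y16.53
G1 X8.57 Y17.99
G1 X3.36 Y16.02
G1 X0.32 Y11.36
G1 X0.58 Y5.81
G1 X4.07 Y1.47
G1 X9.43 Y0.01
G1 X14.64 Y1.98
G1 X17.68 Y6.64
G1 X17.42 Y12.19
; layer 2
G0 Z9.45
G0 X17.42 Y12.19
G1 X13.93 Y16.53
G1 X8.57 Y17.99
G1 X3.36 Y16.02
G1 X0.32 Y11.36
G1 X0.58 Y5.81
G1 X4.07 Y1.47
G1 X9.43 Y0.01
G1 X14.64 Y1.98
G1 X17.68 Y6.64
G1 X17.42 Y12.19
; layer 3
G0 Z14.18
G0 X17.42 Y12.19
G1 X13.93 Y16.53
G1 X8.57 Y17.99
G1 X3.36 Y16.02
G1 X0.32 Y11.36
G1 X0.58 Y5.81
G1 X4.07 Y1.47
G1 X9.43 Y0.01
G1 X14.64 Y1.98
G1 X17.68 Y6.64
G1 X17.42 Y12.19
; layer 4
G0 Z18.91
G0 X17.42 Y12.19
G1 X13.93 Y16.53
G1 X8.57 Y17.99
G1 X3.36 Y16.02
G1 X0.32 Y11.36
G1 X0.58 Y5.81
G1 X4.07 Y1.47
G1 X9.43 Y0.01
G1 X14.64 Y1.98
G1 X17.68 Y6.64
G1 X17.42 Y12.19
; layer 5
G0 Z23.63
G0 X17.42 Y12.19
G1 X13.93 Y16.53
G1 X8.57 Y17.99
G1 X3.36 Y16.02
G1 X0.32 Y11.36
G1 X0.58 Y5.81
G1 X4.07 Y1.47
G1 X9.43 Y0.01
G1 X14.64 Y1.98
G1 X17.68 Y6.64
G1 X17.42 Y12.19
; layer 6
G0 Z28.36
G0 X17.42 Y12.19
G1 X13.93 Y16.53
G1 X8.57 Y17.99
G1 X3.36 Y16.02
G1 X0.32 Y11.36
G1 X0.58 Y5.81
G1 X4.07 Y1.47
G1 X9.43 Y0.01
G1 X14.64 Y1.98
G1 X17.68 Y6.64
G1 X17.42 Y12.19
M2 ; end

The solid is a regular 10-sided prism (a cylinder approximated with 10 flat sides), circumscribed radius ≈ 9 mm, height ≈ 28.4 mm. Slicing at Δz = 4.73 mm — 6 equal slices spanning the solid's height, so layer i sits at z = i·h/6 — gives 6 non-empty perimeters. Each is a 10-segment closed polygon; G0 lifts to the layer z and rapids to the start vertex, then G1 traces the edges.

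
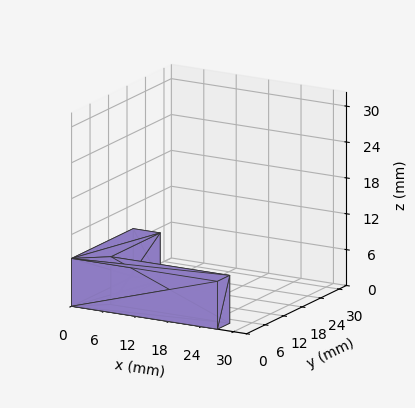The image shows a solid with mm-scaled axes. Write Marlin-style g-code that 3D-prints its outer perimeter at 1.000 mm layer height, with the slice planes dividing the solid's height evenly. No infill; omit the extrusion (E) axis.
Reading the render: the shape is an L-shaped prism: outer 27 × 20 mm, arm thicknesses ≈ 4 mm (horizontal) and 5 mm (vertical), extruded 8 mm in z (dimensions read to the nearest mm from the axis ticks). For the g-code, the solid's height is divided into equal slices at the stated Δz and each level perimeter traced with G1 moves after a G0 lift.

; perimeter-only toolpath
G21 ; units = mm
G90 ; absolute positioning
G28 ; home
; layer 1
G0 Z1.000
G0 X0.000 Y0.000
G1 X27.000 Y0.000
G1 X27.000 Y4.000
G1 X5.000 Y4.000
G1 X5.000 Y20.000
G1 X0.000 Y20.000
G1 X0.000 Y0.000
; layer 2
G0 Z2.000
G0 X0.000 Y0.000
G1 X27.000 Y0.000
G1 X27.000 Y4.000
G1 X5.000 Y4.000
G1 X5.000 Y20.000
G1 X0.000 Y20.000
G1 X0.000 Y0.000
; layer 3
G0 Z3.000
G0 X0.000 Y0.000
G1 X27.000 Y0.000
G1 X27.000 Y4.000
G1 X5.000 Y4.000
G1 X5.000 Y20.000
G1 X0.000 Y20.000
G1 X0.000 Y0.000
; layer 4
G0 Z4.000
G0 X0.000 Y0.000
G1 X27.000 Y0.000
G1 X27.000 Y4.000
G1 X5.000 Y4.000
G1 X5.000 Y20.000
G1 X0.000 Y20.000
G1 X0.000 Y0.000
; layer 5
G0 Z5.000
G0 X0.000 Y0.000
G1 X27.000 Y0.000
G1 X27.000 Y4.000
G1 X5.000 Y4.000
G1 X5.000 Y20.000
G1 X0.000 Y20.000
G1 X0.000 Y0.000
; layer 6
G0 Z6.000
G0 X0.000 Y0.000
G1 X27.000 Y0.000
G1 X27.000 Y4.000
G1 X5.000 Y4.000
G1 X5.000 Y20.000
G1 X0.000 Y20.000
G1 X0.000 Y0.000
; layer 7
G0 Z7.000
G0 X0.000 Y0.000
G1 X27.000 Y0.000
G1 X27.000 Y4.000
G1 X5.000 Y4.000
G1 X5.000 Y20.000
G1 X0.000 Y20.000
G1 X0.000 Y0.000
; layer 8
G0 Z8.000
G0 X0.000 Y0.000
G1 X27.000 Y0.000
G1 X27.000 Y4.000
G1 X5.000 Y4.000
G1 X5.000 Y20.000
G1 X0.000 Y20.000
G1 X0.000 Y0.000
M2 ; end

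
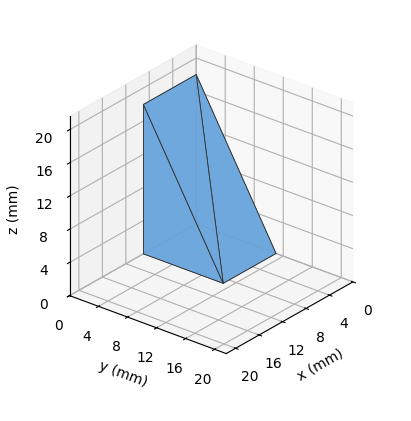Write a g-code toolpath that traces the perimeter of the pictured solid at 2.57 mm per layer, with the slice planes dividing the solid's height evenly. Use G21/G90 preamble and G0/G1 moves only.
Reading the render: the shape is a wedge (ramp): 9 × 11 mm base, rising to 18 mm along the y=0 edge and sloping linearly to z=0 at y=11 (dimensions read to the nearest mm from the axis ticks). For the g-code, the solid's height is divided into equal slices at the stated Δz and each level perimeter traced with G1 moves after a G0 lift.

; perimeter-only toolpath
G21 ; units = mm
G90 ; absolute positioning
G28 ; home
; layer 1
G0 Z2.57
G0 X0.00 Y0.00
G1 X9.00 Y0.00
G1 X9.00 Y9.43
G1 X0.00 Y9.43
G1 X0.00 Y0.00
; layer 2
G0 Z5.14
G0 X0.00 Y0.00
G1 X9.00 Y0.00
G1 X9.00 Y7.86
G1 X0.00 Y7.86
G1 X0.00 Y0.00
; layer 3
G0 Z7.71
G0 X0.00 Y0.00
G1 X9.00 Y0.00
G1 X9.00 Y6.29
G1 X0.00 Y6.29
G1 X0.00 Y0.00
; layer 4
G0 Z10.29
G0 X0.00 Y0.00
G1 X9.00 Y0.00
G1 X9.00 Y4.71
G1 X0.00 Y4.71
G1 X0.00 Y0.00
; layer 5
G0 Z12.86
G0 X0.00 Y0.00
G1 X9.00 Y0.00
G1 X9.00 Y3.14
G1 X0.00 Y3.14
G1 X0.00 Y0.00
; layer 6
G0 Z15.43
G0 X0.00 Y0.00
G1 X9.00 Y0.00
G1 X9.00 Y1.57
G1 X0.00 Y1.57
G1 X0.00 Y0.00
M2 ; end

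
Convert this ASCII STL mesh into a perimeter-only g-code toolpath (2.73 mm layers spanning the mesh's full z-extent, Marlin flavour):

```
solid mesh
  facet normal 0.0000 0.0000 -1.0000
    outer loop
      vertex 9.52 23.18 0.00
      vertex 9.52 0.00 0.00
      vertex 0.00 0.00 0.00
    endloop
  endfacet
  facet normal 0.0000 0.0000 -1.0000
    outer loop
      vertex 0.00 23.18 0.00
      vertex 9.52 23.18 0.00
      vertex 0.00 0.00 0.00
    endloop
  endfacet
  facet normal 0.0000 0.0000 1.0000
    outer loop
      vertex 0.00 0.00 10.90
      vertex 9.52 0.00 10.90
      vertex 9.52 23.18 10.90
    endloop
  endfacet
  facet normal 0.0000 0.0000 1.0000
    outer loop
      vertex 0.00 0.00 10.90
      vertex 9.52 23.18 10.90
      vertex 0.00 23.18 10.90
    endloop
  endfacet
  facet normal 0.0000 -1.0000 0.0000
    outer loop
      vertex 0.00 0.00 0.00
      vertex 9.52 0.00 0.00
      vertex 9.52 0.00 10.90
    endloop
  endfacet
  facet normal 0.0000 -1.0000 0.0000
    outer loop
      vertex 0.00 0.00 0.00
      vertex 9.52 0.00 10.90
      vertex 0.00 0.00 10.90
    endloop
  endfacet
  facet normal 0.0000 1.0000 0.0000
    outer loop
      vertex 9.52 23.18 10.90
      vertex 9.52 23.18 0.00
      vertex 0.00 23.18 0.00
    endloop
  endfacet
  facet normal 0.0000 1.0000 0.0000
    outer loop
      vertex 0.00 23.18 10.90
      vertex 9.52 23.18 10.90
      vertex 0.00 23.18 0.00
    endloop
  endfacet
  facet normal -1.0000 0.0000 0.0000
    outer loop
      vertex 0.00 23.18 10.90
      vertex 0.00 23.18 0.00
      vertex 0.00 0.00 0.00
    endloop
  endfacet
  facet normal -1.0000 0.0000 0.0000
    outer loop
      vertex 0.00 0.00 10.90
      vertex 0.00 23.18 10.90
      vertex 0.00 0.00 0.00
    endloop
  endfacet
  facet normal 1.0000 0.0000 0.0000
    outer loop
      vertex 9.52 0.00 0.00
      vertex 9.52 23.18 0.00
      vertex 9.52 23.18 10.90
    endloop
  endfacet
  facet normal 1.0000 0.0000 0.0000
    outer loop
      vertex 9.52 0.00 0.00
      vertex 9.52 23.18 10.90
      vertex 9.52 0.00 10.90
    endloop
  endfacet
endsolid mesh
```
; perimeter-only toolpath
G21 ; units = mm
G90 ; absolute positioning
G28 ; home
; layer 1
G0 Z2.73
G0 X0.00 Y0.00
G1 X9.52 Y0.00
G1 X9.52 Y23.18
G1 X0.00 Y23.18
G1 X0.00 Y0.00
; layer 2
G0 Z5.45
G0 X0.00 Y0.00
G1 X9.52 Y0.00
G1 X9.52 Y23.18
G1 X0.00 Y23.18
G1 X0.00 Y0.00
; layer 3
G0 Z8.18
G0 X0.00 Y0.00
G1 X9.52 Y0.00
G1 X9.52 Y23.18
G1 X0.00 Y23.18
G1 X0.00 Y0.00
; layer 4
G0 Z10.90
G0 X0.00 Y0.00
G1 X9.52 Y0.00
G1 X9.52 Y23.18
G1 X0.00 Y23.18
G1 X0.00 Y0.00
M2 ; end

The solid is a rectangular box, roughly 9.52 × 23.2 mm footprint and 10.9 mm tall. Slicing at Δz = 2.73 mm — 4 equal slices spanning the solid's height, so layer i sits at z = i·h/4 — gives 4 non-empty perimeters. Each is a 4-segment closed polygon; G0 lifts to the layer z and rapids to the start vertex, then G1 traces the edges.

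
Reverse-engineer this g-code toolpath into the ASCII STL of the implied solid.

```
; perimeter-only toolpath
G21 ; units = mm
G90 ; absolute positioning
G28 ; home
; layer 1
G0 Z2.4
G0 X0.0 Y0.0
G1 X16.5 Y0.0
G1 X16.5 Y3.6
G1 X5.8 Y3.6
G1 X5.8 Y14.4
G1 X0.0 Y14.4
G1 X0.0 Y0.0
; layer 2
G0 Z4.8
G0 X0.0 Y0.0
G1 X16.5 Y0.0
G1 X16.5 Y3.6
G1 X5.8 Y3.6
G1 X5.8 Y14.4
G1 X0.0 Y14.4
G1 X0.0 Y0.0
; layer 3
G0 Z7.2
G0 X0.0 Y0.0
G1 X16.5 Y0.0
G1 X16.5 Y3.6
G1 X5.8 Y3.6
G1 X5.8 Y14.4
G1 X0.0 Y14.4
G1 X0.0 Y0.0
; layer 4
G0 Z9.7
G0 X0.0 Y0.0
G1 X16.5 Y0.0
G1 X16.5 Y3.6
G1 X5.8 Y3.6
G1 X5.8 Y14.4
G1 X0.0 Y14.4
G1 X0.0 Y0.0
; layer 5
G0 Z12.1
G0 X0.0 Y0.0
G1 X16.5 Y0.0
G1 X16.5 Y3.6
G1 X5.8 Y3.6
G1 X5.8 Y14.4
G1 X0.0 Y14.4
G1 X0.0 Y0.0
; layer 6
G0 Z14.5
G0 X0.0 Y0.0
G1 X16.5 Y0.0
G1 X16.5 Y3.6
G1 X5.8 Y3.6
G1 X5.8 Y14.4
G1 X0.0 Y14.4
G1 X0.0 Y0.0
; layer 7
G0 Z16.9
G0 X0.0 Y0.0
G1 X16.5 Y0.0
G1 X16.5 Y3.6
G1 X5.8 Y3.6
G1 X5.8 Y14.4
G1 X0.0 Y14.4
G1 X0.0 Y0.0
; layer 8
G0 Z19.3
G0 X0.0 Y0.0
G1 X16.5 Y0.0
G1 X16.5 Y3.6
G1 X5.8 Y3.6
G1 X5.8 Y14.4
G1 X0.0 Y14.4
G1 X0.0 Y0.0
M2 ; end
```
solid part
  facet normal 0.0000 0.0000 -1.0000
    outer loop
      vertex 16.5 3.6 0.0
      vertex 16.5 0.0 0.0
      vertex 0.0 0.0 0.0
    endloop
  endfacet
  facet normal 0.0000 0.0000 -1.0000
    outer loop
      vertex 5.8 3.6 0.0
      vertex 16.5 3.6 0.0
      vertex 0.0 0.0 0.0
    endloop
  endfacet
  facet normal 0.0000 0.0000 -1.0000
    outer loop
      vertex 5.8 14.4 0.0
      vertex 5.8 3.6 0.0
      vertex 0.0 0.0 0.0
    endloop
  endfacet
  facet normal 0.0000 0.0000 -1.0000
    outer loop
      vertex 0.0 14.4 0.0
      vertex 5.8 14.4 0.0
      vertex 0.0 0.0 0.0
    endloop
  endfacet
  facet normal 0.0000 0.0000 1.0000
    outer loop
      vertex 0.0 0.0 19.3
      vertex 16.5 0.0 19.3
      vertex 16.5 3.6 19.3
    endloop
  endfacet
  facet normal 0.0000 0.0000 1.0000
    outer loop
      vertex 0.0 0.0 19.3
      vertex 16.5 3.6 19.3
      vertex 5.8 3.6 19.3
    endloop
  endfacet
  facet normal 0.0000 0.0000 1.0000
    outer loop
      vertex 0.0 0.0 19.3
      vertex 5.8 3.6 19.3
      vertex 5.8 14.4 19.3
    endloop
  endfacet
  facet normal 0.0000 0.0000 1.0000
    outer loop
      vertex 0.0 0.0 19.3
      vertex 5.8 14.4 19.3
      vertex 0.0 14.4 19.3
    endloop
  endfacet
  facet normal 0.0000 -1.0000 0.0000
    outer loop
      vertex 0.0 0.0 0.0
      vertex 16.5 0.0 0.0
      vertex 16.5 0.0 19.3
    endloop
  endfacet
  facet normal 0.0000 -1.0000 0.0000
    outer loop
      vertex 0.0 0.0 0.0
      vertex 16.5 0.0 19.3
      vertex 0.0 0.0 19.3
    endloop
  endfacet
  facet normal 1.0000 0.0000 0.0000
    outer loop
      vertex 16.5 0.0 0.0
      vertex 16.5 3.6 0.0
      vertex 16.5 3.6 19.3
    endloop
  endfacet
  facet normal 1.0000 0.0000 0.0000
    outer loop
      vertex 16.5 0.0 0.0
      vertex 16.5 3.6 19.3
      vertex 16.5 0.0 19.3
    endloop
  endfacet
  facet normal 0.0000 1.0000 0.0000
    outer loop
      vertex 16.5 3.6 0.0
      vertex 5.8 3.6 0.0
      vertex 5.8 3.6 19.3
    endloop
  endfacet
  facet normal 0.0000 1.0000 0.0000
    outer loop
      vertex 16.5 3.6 0.0
      vertex 5.8 3.6 19.3
      vertex 16.5 3.6 19.3
    endloop
  endfacet
  facet normal 1.0000 0.0000 0.0000
    outer loop
      vertex 5.8 3.6 0.0
      vertex 5.8 14.4 0.0
      vertex 5.8 14.4 19.3
    endloop
  endfacet
  facet normal 1.0000 0.0000 0.0000
    outer loop
      vertex 5.8 3.6 0.0
      vertex 5.8 14.4 19.3
      vertex 5.8 3.6 19.3
    endloop
  endfacet
  facet normal 0.0000 1.0000 0.0000
    outer loop
      vertex 5.8 14.4 0.0
      vertex 0.0 14.4 0.0
      vertex 0.0 14.4 19.3
    endloop
  endfacet
  facet normal 0.0000 1.0000 0.0000
    outer loop
      vertex 5.8 14.4 0.0
      vertex 0.0 14.4 19.3
      vertex 5.8 14.4 19.3
    endloop
  endfacet
  facet normal -1.0000 0.0000 0.0000
    outer loop
      vertex 0.0 14.4 0.0
      vertex 0.0 0.0 0.0
      vertex 0.0 0.0 19.3
    endloop
  endfacet
  facet normal -1.0000 0.0000 0.0000
    outer loop
      vertex 0.0 14.4 0.0
      vertex 0.0 0.0 19.3
      vertex 0.0 14.4 19.3
    endloop
  endfacet
endsolid part

The G0 Z moves step by Δz≈2.4 mm. Every layer's G1 loop is the same polygon, so the solid is a straight extrusion of it from z=0 to z≈19.3. Closing with flat bottom and top caps and triangulating gives 20 facets — an L-shaped prism: outer 16.5 × 14.4 mm, arm thicknesses ≈ 3.6 mm (horizontal) and 5.8 mm (vertical), extruded 19.3 mm in z.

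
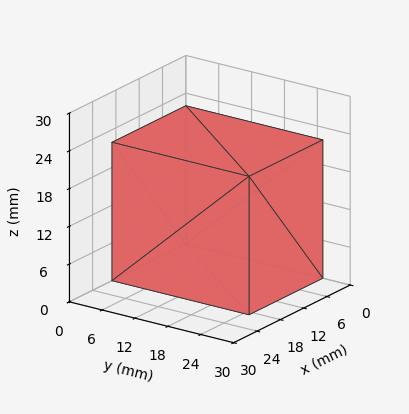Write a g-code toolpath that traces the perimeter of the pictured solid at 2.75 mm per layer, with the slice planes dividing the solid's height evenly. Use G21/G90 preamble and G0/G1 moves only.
Reading the render: the shape is a rectangular box, roughly 19 × 25 mm footprint and 22 mm tall (dimensions read to the nearest mm from the axis ticks). For the g-code, the solid's height is divided into equal slices at the stated Δz and each level perimeter traced with G1 moves after a G0 lift.

; perimeter-only toolpath
G21 ; units = mm
G90 ; absolute positioning
G28 ; home
; layer 1
G0 Z2.75
G0 X0.00 Y0.00
G1 X19.00 Y0.00
G1 X19.00 Y25.00
G1 X0.00 Y25.00
G1 X0.00 Y0.00
; layer 2
G0 Z5.50
G0 X0.00 Y0.00
G1 X19.00 Y0.00
G1 X19.00 Y25.00
G1 X0.00 Y25.00
G1 X0.00 Y0.00
; layer 3
G0 Z8.25
G0 X0.00 Y0.00
G1 X19.00 Y0.00
G1 X19.00 Y25.00
G1 X0.00 Y25.00
G1 X0.00 Y0.00
; layer 4
G0 Z11.00
G0 X0.00 Y0.00
G1 X19.00 Y0.00
G1 X19.00 Y25.00
G1 X0.00 Y25.00
G1 X0.00 Y0.00
; layer 5
G0 Z13.75
G0 X0.00 Y0.00
G1 X19.00 Y0.00
G1 X19.00 Y25.00
G1 X0.00 Y25.00
G1 X0.00 Y0.00
; layer 6
G0 Z16.50
G0 X0.00 Y0.00
G1 X19.00 Y0.00
G1 X19.00 Y25.00
G1 X0.00 Y25.00
G1 X0.00 Y0.00
; layer 7
G0 Z19.25
G0 X0.00 Y0.00
G1 X19.00 Y0.00
G1 X19.00 Y25.00
G1 X0.00 Y25.00
G1 X0.00 Y0.00
; layer 8
G0 Z22.00
G0 X0.00 Y0.00
G1 X19.00 Y0.00
G1 X19.00 Y25.00
G1 X0.00 Y25.00
G1 X0.00 Y0.00
M2 ; end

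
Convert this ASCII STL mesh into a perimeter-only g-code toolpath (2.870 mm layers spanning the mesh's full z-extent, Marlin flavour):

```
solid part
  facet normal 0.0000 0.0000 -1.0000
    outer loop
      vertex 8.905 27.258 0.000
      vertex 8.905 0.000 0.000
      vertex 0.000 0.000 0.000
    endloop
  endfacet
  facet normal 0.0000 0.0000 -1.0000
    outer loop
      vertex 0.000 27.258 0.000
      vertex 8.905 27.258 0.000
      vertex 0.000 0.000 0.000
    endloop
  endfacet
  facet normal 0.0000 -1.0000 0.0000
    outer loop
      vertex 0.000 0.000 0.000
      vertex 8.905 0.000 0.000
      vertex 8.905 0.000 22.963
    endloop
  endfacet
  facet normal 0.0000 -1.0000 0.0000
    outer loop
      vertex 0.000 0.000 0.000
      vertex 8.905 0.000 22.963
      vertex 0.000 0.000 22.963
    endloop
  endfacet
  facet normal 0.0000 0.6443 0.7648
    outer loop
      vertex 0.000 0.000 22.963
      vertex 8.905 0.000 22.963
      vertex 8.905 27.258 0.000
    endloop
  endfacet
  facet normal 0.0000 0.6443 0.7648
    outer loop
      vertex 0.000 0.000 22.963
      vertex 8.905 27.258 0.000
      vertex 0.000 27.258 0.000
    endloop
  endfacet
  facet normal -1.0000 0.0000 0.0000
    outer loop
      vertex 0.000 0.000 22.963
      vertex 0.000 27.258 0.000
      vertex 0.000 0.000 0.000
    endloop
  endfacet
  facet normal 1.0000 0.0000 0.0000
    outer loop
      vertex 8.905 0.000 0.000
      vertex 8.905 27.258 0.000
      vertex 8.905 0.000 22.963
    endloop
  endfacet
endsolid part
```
; perimeter-only toolpath
G21 ; units = mm
G90 ; absolute positioning
G28 ; home
; layer 1
G0 Z2.870
G0 X0.000 Y0.000
G1 X8.905 Y0.000
G1 X8.905 Y23.851
G1 X0.000 Y23.851
G1 X0.000 Y0.000
; layer 2
G0 Z5.741
G0 X0.000 Y0.000
G1 X8.905 Y0.000
G1 X8.905 Y20.444
G1 X0.000 Y20.444
G1 X0.000 Y0.000
; layer 3
G0 Z8.611
G0 X0.000 Y0.000
G1 X8.905 Y0.000
G1 X8.905 Y17.036
G1 X0.000 Y17.036
G1 X0.000 Y0.000
; layer 4
G0 Z11.482
G0 X0.000 Y0.000
G1 X8.905 Y0.000
G1 X8.905 Y13.629
G1 X0.000 Y13.629
G1 X0.000 Y0.000
; layer 5
G0 Z14.352
G0 X0.000 Y0.000
G1 X8.905 Y0.000
G1 X8.905 Y10.222
G1 X0.000 Y10.222
G1 X0.000 Y0.000
; layer 6
G0 Z17.222
G0 X0.000 Y0.000
G1 X8.905 Y0.000
G1 X8.905 Y6.814
G1 X0.000 Y6.814
G1 X0.000 Y0.000
; layer 7
G0 Z20.093
G0 X0.000 Y0.000
G1 X8.905 Y0.000
G1 X8.905 Y3.407
G1 X0.000 Y3.407
G1 X0.000 Y0.000
M2 ; end

The solid is a wedge (ramp): 8.9 × 27.3 mm base, rising to 23 mm along the y=0 edge and sloping linearly to z=0 at y=27.3. Slicing at Δz = 2.870 mm — 8 equal slices spanning the solid's height, so layer i sits at z = i·h/8 — gives 7 non-empty perimeters. Each is a 4-segment closed polygon; G0 lifts to the layer z and rapids to the start vertex, then G1 traces the edges. The cross-section shrinks linearly with z (the slice at the apex is degenerate and omitted).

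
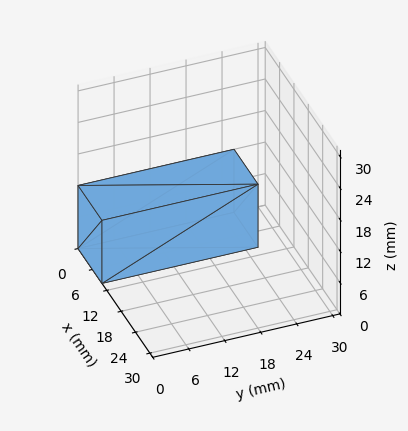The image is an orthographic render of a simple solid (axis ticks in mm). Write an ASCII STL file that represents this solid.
Reading the render: the shape is a rectangular box, roughly 10 × 26 mm footprint and 12 mm tall (dimensions read to the nearest mm from the axis ticks). For the STL, each face is triangulated and given an outward normal.

solid part
  facet normal 0.0000 0.0000 -1.0000
    outer loop
      vertex 10.00 26.00 0.00
      vertex 10.00 0.00 0.00
      vertex 0.00 0.00 0.00
    endloop
  endfacet
  facet normal 0.0000 0.0000 -1.0000
    outer loop
      vertex 0.00 26.00 0.00
      vertex 10.00 26.00 0.00
      vertex 0.00 0.00 0.00
    endloop
  endfacet
  facet normal 0.0000 0.0000 1.0000
    outer loop
      vertex 0.00 0.00 12.00
      vertex 10.00 0.00 12.00
      vertex 10.00 26.00 12.00
    endloop
  endfacet
  facet normal 0.0000 0.0000 1.0000
    outer loop
      vertex 0.00 0.00 12.00
      vertex 10.00 26.00 12.00
      vertex 0.00 26.00 12.00
    endloop
  endfacet
  facet normal 0.0000 -1.0000 0.0000
    outer loop
      vertex 0.00 0.00 0.00
      vertex 10.00 0.00 0.00
      vertex 10.00 0.00 12.00
    endloop
  endfacet
  facet normal 0.0000 -1.0000 0.0000
    outer loop
      vertex 0.00 0.00 0.00
      vertex 10.00 0.00 12.00
      vertex 0.00 0.00 12.00
    endloop
  endfacet
  facet normal 0.0000 1.0000 0.0000
    outer loop
      vertex 10.00 26.00 12.00
      vertex 10.00 26.00 0.00
      vertex 0.00 26.00 0.00
    endloop
  endfacet
  facet normal 0.0000 1.0000 0.0000
    outer loop
      vertex 0.00 26.00 12.00
      vertex 10.00 26.00 12.00
      vertex 0.00 26.00 0.00
    endloop
  endfacet
  facet normal -1.0000 0.0000 0.0000
    outer loop
      vertex 0.00 26.00 12.00
      vertex 0.00 26.00 0.00
      vertex 0.00 0.00 0.00
    endloop
  endfacet
  facet normal -1.0000 0.0000 0.0000
    outer loop
      vertex 0.00 0.00 12.00
      vertex 0.00 26.00 12.00
      vertex 0.00 0.00 0.00
    endloop
  endfacet
  facet normal 1.0000 0.0000 0.0000
    outer loop
      vertex 10.00 0.00 0.00
      vertex 10.00 26.00 0.00
      vertex 10.00 26.00 12.00
    endloop
  endfacet
  facet normal 1.0000 0.0000 0.0000
    outer loop
      vertex 10.00 0.00 0.00
      vertex 10.00 26.00 12.00
      vertex 10.00 0.00 12.00
    endloop
  endfacet
endsolid part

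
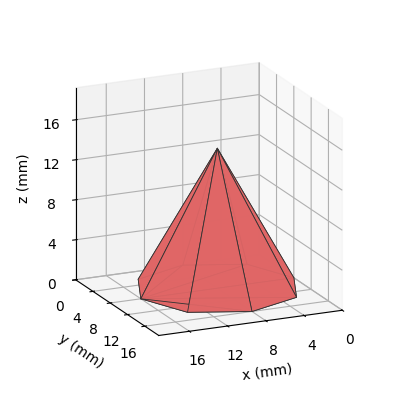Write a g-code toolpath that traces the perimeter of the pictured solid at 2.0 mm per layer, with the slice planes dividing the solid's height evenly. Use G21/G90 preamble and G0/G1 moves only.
Reading the render: the shape is a regular 8-sided pyramid, base circumscribed radius ≈ 8 mm, apex at z ≈ 14 mm (dimensions read to the nearest mm from the axis ticks). For the g-code, the solid's height is divided into equal slices at the stated Δz and each level perimeter traced with G1 moves after a G0 lift.

; perimeter-only toolpath
G21 ; units = mm
G90 ; absolute positioning
G28 ; home
; layer 1
G0 Z2.0
G0 X14.9 Y8.0
G1 X12.9 Y12.9
G1 X8.0 Y14.9
G1 X3.1 Y12.9
G1 X1.1 Y8.0
G1 X3.1 Y3.1
G1 X8.0 Y1.1
G1 X12.9 Y3.1
G1 X14.9 Y8.0
; layer 2
G0 Z4.0
G0 X13.7 Y8.0
G1 X12.1 Y12.1
G1 X8.0 Y13.7
G1 X3.9 Y12.1
G1 X2.3 Y8.0
G1 X3.9 Y3.9
G1 X8.0 Y2.3
G1 X12.1 Y3.9
G1 X13.7 Y8.0
; layer 3
G0 Z6.0
G0 X12.6 Y8.0
G1 X11.3 Y11.3
G1 X8.0 Y12.6
G1 X4.7 Y11.3
G1 X3.4 Y8.0
G1 X4.7 Y4.7
G1 X8.0 Y3.4
G1 X11.3 Y4.7
G1 X12.6 Y8.0
; layer 4
G0 Z8.0
G0 X11.4 Y8.0
G1 X10.4 Y10.4
G1 X8.0 Y11.4
G1 X5.6 Y10.4
G1 X4.6 Y8.0
G1 X5.6 Y5.6
G1 X8.0 Y4.6
G1 X10.4 Y5.6
G1 X11.4 Y8.0
; layer 5
G0 Z10.0
G0 X10.3 Y8.0
G1 X9.6 Y9.6
G1 X8.0 Y10.3
G1 X6.4 Y9.6
G1 X5.7 Y8.0
G1 X6.4 Y6.4
G1 X8.0 Y5.7
G1 X9.6 Y6.4
G1 X10.3 Y8.0
; layer 6
G0 Z12.0
G0 X9.1 Y8.0
G1 X8.8 Y8.8
G1 X8.0 Y9.1
G1 X7.2 Y8.8
G1 X6.9 Y8.0
G1 X7.2 Y7.2
G1 X8.0 Y6.9
G1 X8.8 Y7.2
G1 X9.1 Y8.0
M2 ; end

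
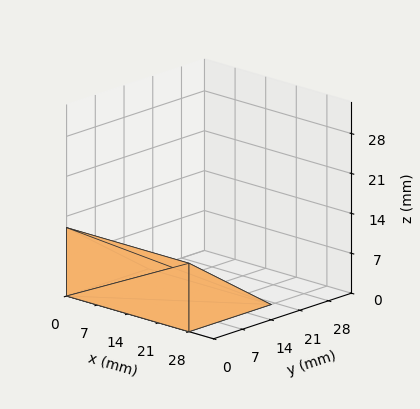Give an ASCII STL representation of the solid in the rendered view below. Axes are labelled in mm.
Reading the render: the shape is a wedge (ramp): 28 × 20 mm base, rising to 12 mm along the y=0 edge and sloping linearly to z=0 at y=20 (dimensions read to the nearest mm from the axis ticks). For the STL, each face is triangulated and given an outward normal.

solid part
  facet normal 0.0000 0.0000 -1.0000
    outer loop
      vertex 28.000 20.000 0.000
      vertex 28.000 0.000 0.000
      vertex 0.000 0.000 0.000
    endloop
  endfacet
  facet normal 0.0000 0.0000 -1.0000
    outer loop
      vertex 0.000 20.000 0.000
      vertex 28.000 20.000 0.000
      vertex 0.000 0.000 0.000
    endloop
  endfacet
  facet normal 0.0000 -1.0000 0.0000
    outer loop
      vertex 0.000 0.000 0.000
      vertex 28.000 0.000 0.000
      vertex 28.000 0.000 12.000
    endloop
  endfacet
  facet normal 0.0000 -1.0000 0.0000
    outer loop
      vertex 0.000 0.000 0.000
      vertex 28.000 0.000 12.000
      vertex 0.000 0.000 12.000
    endloop
  endfacet
  facet normal 0.0000 0.5145 0.8575
    outer loop
      vertex 0.000 0.000 12.000
      vertex 28.000 0.000 12.000
      vertex 28.000 20.000 0.000
    endloop
  endfacet
  facet normal 0.0000 0.5145 0.8575
    outer loop
      vertex 0.000 0.000 12.000
      vertex 28.000 20.000 0.000
      vertex 0.000 20.000 0.000
    endloop
  endfacet
  facet normal -1.0000 0.0000 0.0000
    outer loop
      vertex 0.000 0.000 12.000
      vertex 0.000 20.000 0.000
      vertex 0.000 0.000 0.000
    endloop
  endfacet
  facet normal 1.0000 0.0000 0.0000
    outer loop
      vertex 28.000 0.000 0.000
      vertex 28.000 20.000 0.000
      vertex 28.000 0.000 12.000
    endloop
  endfacet
endsolid part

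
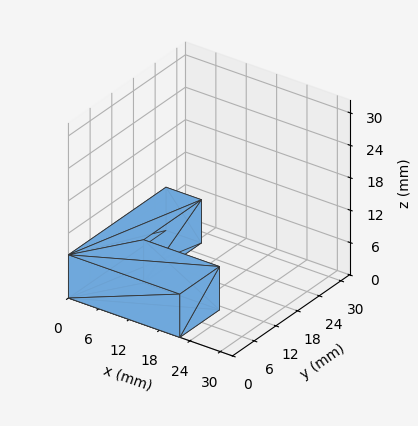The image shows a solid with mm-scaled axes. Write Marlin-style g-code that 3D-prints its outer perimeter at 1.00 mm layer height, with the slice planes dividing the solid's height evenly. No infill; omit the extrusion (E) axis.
Reading the render: the shape is an L-shaped prism: outer 22 × 27 mm, arm thicknesses ≈ 11 mm (horizontal) and 7 mm (vertical), extruded 8 mm in z (dimensions read to the nearest mm from the axis ticks). For the g-code, the solid's height is divided into equal slices at the stated Δz and each level perimeter traced with G1 moves after a G0 lift.

; perimeter-only toolpath
G21 ; units = mm
G90 ; absolute positioning
G28 ; home
; layer 1
G0 Z1.00
G0 X0.00 Y0.00
G1 X22.00 Y0.00
G1 X22.00 Y11.00
G1 X7.00 Y11.00
G1 X7.00 Y27.00
G1 X0.00 Y27.00
G1 X0.00 Y0.00
; layer 2
G0 Z2.00
G0 X0.00 Y0.00
G1 X22.00 Y0.00
G1 X22.00 Y11.00
G1 X7.00 Y11.00
G1 X7.00 Y27.00
G1 X0.00 Y27.00
G1 X0.00 Y0.00
; layer 3
G0 Z3.00
G0 X0.00 Y0.00
G1 X22.00 Y0.00
G1 X22.00 Y11.00
G1 X7.00 Y11.00
G1 X7.00 Y27.00
G1 X0.00 Y27.00
G1 X0.00 Y0.00
; layer 4
G0 Z4.00
G0 X0.00 Y0.00
G1 X22.00 Y0.00
G1 X22.00 Y11.00
G1 X7.00 Y11.00
G1 X7.00 Y27.00
G1 X0.00 Y27.00
G1 X0.00 Y0.00
; layer 5
G0 Z5.00
G0 X0.00 Y0.00
G1 X22.00 Y0.00
G1 X22.00 Y11.00
G1 X7.00 Y11.00
G1 X7.00 Y27.00
G1 X0.00 Y27.00
G1 X0.00 Y0.00
; layer 6
G0 Z6.00
G0 X0.00 Y0.00
G1 X22.00 Y0.00
G1 X22.00 Y11.00
G1 X7.00 Y11.00
G1 X7.00 Y27.00
G1 X0.00 Y27.00
G1 X0.00 Y0.00
; layer 7
G0 Z7.00
G0 X0.00 Y0.00
G1 X22.00 Y0.00
G1 X22.00 Y11.00
G1 X7.00 Y11.00
G1 X7.00 Y27.00
G1 X0.00 Y27.00
G1 X0.00 Y0.00
; layer 8
G0 Z8.00
G0 X0.00 Y0.00
G1 X22.00 Y0.00
G1 X22.00 Y11.00
G1 X7.00 Y11.00
G1 X7.00 Y27.00
G1 X0.00 Y27.00
G1 X0.00 Y0.00
M2 ; end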